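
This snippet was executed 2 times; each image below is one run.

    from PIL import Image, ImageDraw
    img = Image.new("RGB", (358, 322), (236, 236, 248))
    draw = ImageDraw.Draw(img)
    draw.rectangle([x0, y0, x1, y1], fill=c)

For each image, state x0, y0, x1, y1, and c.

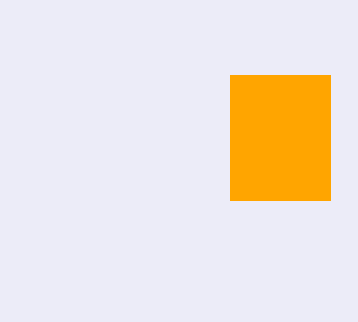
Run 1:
x0 = 230; y0 = 75; x1 = 330; y1 = 200; c = 'orange'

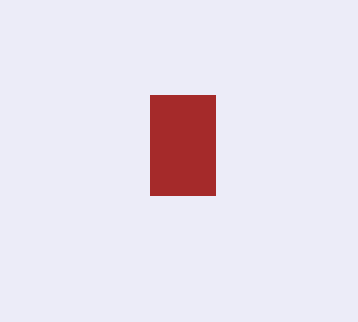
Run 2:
x0 = 150; y0 = 95; x1 = 215; y1 = 195; c = 'brown'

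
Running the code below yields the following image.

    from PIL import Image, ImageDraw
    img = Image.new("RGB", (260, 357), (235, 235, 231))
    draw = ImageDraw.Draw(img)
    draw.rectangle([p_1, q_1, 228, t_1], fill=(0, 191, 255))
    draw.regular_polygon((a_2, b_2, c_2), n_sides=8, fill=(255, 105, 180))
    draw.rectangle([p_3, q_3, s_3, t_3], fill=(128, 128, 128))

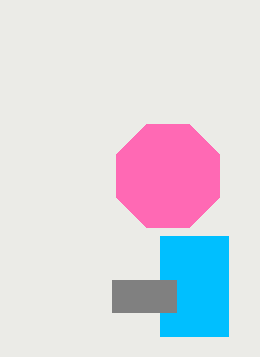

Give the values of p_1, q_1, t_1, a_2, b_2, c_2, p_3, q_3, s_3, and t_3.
p_1 = 160
q_1 = 236
t_1 = 336
a_2 = 168
b_2 = 176
c_2 = 56
p_3 = 112
q_3 = 280
s_3 = 176
t_3 = 312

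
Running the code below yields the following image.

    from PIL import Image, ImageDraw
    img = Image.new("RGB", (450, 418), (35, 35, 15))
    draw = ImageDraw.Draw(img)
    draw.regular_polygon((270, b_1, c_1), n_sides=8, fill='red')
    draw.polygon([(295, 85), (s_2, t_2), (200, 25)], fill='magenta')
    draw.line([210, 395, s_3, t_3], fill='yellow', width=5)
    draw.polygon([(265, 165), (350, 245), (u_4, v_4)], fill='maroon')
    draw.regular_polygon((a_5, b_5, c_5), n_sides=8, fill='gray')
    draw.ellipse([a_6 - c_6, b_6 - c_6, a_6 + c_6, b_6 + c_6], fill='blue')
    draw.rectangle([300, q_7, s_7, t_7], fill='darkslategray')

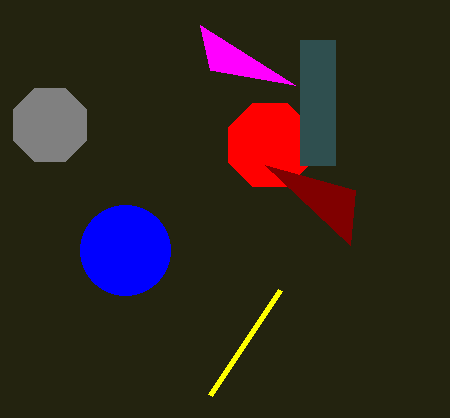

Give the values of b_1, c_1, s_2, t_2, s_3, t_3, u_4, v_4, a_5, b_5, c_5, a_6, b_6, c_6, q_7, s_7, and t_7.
b_1 = 145; c_1 = 45; s_2 = 210; t_2 = 70; s_3 = 280; t_3 = 290; u_4 = 355; v_4 = 190; a_5 = 50; b_5 = 125; c_5 = 40; a_6 = 125; b_6 = 250; c_6 = 45; q_7 = 40; s_7 = 335; t_7 = 165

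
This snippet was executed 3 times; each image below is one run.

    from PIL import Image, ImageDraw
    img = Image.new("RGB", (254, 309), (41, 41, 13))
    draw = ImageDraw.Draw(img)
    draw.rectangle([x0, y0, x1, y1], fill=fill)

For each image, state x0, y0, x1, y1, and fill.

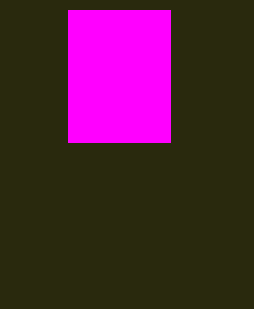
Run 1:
x0 = 68, y0 = 10, x1 = 170, y1 = 142, fill = 'magenta'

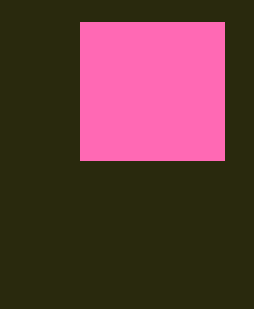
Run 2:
x0 = 80; y0 = 22; x1 = 224; y1 = 160; fill = 'hotpink'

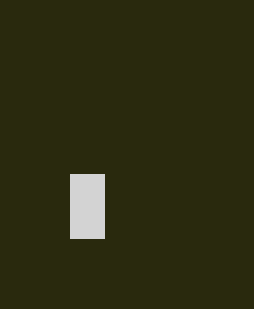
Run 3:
x0 = 70
y0 = 174
x1 = 104
y1 = 238
fill = 'lightgray'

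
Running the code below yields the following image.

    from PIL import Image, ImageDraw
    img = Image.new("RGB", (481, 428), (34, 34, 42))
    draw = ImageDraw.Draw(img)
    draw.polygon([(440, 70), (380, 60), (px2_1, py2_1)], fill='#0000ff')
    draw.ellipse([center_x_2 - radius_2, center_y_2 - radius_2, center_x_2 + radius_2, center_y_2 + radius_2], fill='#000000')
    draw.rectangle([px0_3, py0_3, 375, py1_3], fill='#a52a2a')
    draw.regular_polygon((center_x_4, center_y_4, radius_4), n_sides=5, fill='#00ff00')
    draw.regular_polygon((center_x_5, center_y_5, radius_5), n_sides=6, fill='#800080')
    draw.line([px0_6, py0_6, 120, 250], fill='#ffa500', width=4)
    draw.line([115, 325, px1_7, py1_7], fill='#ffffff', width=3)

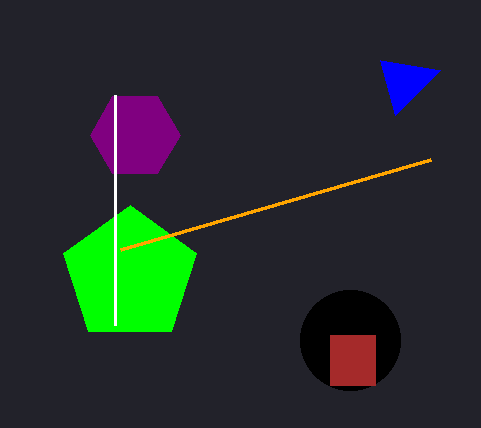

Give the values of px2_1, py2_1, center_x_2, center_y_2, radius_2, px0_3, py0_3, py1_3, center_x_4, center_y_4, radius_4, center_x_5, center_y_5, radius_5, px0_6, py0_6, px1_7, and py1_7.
px2_1 = 395
py2_1 = 115
center_x_2 = 350
center_y_2 = 340
radius_2 = 50
px0_3 = 330
py0_3 = 335
py1_3 = 385
center_x_4 = 130
center_y_4 = 275
radius_4 = 70
center_x_5 = 135
center_y_5 = 135
radius_5 = 45
px0_6 = 430
py0_6 = 160
px1_7 = 115
py1_7 = 95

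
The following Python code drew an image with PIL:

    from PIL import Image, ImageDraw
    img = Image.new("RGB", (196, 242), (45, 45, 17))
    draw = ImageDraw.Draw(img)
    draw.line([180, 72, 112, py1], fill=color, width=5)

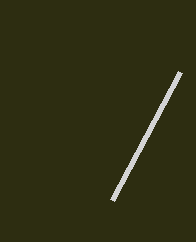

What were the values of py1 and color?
py1 = 200, color = 'lightgray'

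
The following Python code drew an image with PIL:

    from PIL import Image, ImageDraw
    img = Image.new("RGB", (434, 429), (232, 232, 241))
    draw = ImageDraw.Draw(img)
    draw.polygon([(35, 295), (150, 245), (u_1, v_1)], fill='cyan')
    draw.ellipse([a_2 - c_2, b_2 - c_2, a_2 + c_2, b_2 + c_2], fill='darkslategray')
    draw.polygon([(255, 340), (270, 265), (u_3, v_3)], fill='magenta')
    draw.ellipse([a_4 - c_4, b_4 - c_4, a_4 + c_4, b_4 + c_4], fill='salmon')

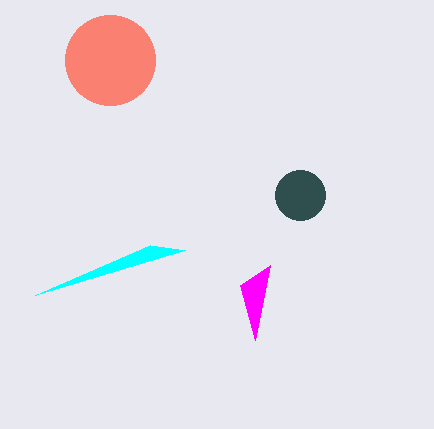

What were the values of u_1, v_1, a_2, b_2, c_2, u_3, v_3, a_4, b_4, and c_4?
u_1 = 185, v_1 = 250, a_2 = 300, b_2 = 195, c_2 = 25, u_3 = 240, v_3 = 285, a_4 = 110, b_4 = 60, c_4 = 45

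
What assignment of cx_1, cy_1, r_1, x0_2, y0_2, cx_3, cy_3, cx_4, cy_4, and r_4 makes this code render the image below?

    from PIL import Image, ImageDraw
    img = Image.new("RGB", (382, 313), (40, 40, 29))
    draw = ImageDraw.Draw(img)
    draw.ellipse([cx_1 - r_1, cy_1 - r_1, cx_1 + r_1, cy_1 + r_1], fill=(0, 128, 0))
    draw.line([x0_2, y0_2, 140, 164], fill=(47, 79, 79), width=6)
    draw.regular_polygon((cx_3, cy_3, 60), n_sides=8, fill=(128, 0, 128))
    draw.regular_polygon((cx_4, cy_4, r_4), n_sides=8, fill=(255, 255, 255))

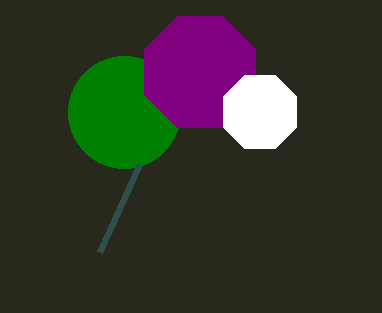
cx_1 = 124, cy_1 = 112, r_1 = 56, x0_2 = 100, y0_2 = 252, cx_3 = 200, cy_3 = 72, cx_4 = 260, cy_4 = 112, r_4 = 40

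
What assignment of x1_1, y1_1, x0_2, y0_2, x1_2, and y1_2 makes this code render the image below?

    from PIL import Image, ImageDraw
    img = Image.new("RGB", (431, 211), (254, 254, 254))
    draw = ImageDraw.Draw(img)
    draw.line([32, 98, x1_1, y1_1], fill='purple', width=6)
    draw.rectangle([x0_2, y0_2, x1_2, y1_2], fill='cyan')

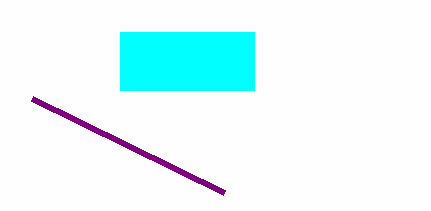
x1_1 = 224, y1_1 = 192, x0_2 = 120, y0_2 = 32, x1_2 = 254, y1_2 = 90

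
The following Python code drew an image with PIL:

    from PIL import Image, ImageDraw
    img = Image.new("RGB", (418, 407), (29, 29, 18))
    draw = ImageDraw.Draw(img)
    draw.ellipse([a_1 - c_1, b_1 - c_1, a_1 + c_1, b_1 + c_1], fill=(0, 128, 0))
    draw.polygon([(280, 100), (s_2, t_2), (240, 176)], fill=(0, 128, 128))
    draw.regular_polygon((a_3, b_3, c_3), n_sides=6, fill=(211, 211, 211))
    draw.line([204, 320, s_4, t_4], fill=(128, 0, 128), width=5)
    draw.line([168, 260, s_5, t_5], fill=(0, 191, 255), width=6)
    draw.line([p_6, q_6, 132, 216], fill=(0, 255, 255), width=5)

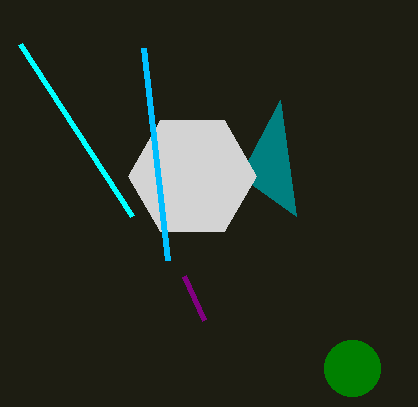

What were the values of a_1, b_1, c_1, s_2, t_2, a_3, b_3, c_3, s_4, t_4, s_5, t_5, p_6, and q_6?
a_1 = 352, b_1 = 368, c_1 = 28, s_2 = 296, t_2 = 216, a_3 = 192, b_3 = 176, c_3 = 64, s_4 = 184, t_4 = 276, s_5 = 144, t_5 = 48, p_6 = 20, q_6 = 44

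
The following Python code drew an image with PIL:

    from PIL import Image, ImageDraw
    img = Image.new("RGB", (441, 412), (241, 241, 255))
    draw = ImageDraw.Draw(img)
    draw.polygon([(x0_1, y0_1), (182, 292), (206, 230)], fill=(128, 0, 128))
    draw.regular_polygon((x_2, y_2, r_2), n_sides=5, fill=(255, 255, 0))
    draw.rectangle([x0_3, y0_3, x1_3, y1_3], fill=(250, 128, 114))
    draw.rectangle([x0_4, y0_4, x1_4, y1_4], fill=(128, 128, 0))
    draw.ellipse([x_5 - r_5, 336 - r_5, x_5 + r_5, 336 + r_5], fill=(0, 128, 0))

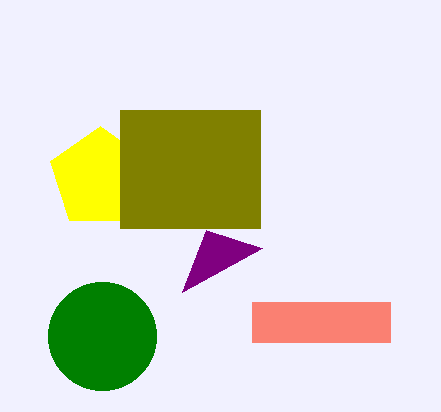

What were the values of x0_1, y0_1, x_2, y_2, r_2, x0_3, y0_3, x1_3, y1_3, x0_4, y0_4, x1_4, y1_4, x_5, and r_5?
x0_1 = 262; y0_1 = 248; x_2 = 100; y_2 = 178; r_2 = 52; x0_3 = 252; y0_3 = 302; x1_3 = 390; y1_3 = 342; x0_4 = 120; y0_4 = 110; x1_4 = 260; y1_4 = 228; x_5 = 102; r_5 = 54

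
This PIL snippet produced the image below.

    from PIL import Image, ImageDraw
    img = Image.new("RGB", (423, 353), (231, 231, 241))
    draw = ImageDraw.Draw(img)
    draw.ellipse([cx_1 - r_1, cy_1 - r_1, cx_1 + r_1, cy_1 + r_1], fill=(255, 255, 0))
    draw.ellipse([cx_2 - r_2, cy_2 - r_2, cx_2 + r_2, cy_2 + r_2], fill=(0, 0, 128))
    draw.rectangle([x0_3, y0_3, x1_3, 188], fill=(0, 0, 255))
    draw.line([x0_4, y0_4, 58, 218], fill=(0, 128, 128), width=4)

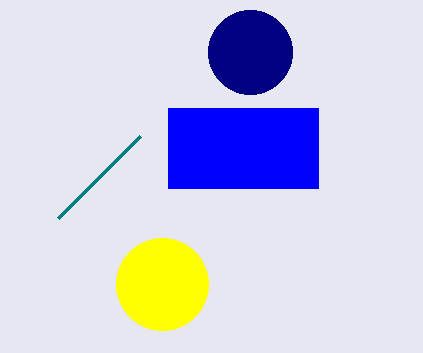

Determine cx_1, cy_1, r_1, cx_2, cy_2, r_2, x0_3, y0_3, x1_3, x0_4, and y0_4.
cx_1 = 162; cy_1 = 284; r_1 = 46; cx_2 = 250; cy_2 = 52; r_2 = 42; x0_3 = 168; y0_3 = 108; x1_3 = 318; x0_4 = 140; y0_4 = 136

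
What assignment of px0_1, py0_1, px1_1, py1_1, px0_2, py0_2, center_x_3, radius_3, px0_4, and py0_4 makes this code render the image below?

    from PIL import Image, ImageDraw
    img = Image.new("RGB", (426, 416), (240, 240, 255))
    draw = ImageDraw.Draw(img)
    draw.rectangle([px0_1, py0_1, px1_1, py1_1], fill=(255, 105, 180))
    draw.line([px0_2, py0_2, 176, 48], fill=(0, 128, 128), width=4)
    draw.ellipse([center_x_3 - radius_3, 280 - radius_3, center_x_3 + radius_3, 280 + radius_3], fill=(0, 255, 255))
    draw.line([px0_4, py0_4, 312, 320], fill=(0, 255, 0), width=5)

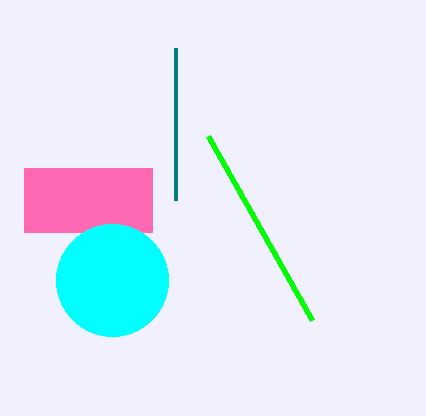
px0_1 = 24
py0_1 = 168
px1_1 = 152
py1_1 = 232
px0_2 = 176
py0_2 = 200
center_x_3 = 112
radius_3 = 56
px0_4 = 208
py0_4 = 136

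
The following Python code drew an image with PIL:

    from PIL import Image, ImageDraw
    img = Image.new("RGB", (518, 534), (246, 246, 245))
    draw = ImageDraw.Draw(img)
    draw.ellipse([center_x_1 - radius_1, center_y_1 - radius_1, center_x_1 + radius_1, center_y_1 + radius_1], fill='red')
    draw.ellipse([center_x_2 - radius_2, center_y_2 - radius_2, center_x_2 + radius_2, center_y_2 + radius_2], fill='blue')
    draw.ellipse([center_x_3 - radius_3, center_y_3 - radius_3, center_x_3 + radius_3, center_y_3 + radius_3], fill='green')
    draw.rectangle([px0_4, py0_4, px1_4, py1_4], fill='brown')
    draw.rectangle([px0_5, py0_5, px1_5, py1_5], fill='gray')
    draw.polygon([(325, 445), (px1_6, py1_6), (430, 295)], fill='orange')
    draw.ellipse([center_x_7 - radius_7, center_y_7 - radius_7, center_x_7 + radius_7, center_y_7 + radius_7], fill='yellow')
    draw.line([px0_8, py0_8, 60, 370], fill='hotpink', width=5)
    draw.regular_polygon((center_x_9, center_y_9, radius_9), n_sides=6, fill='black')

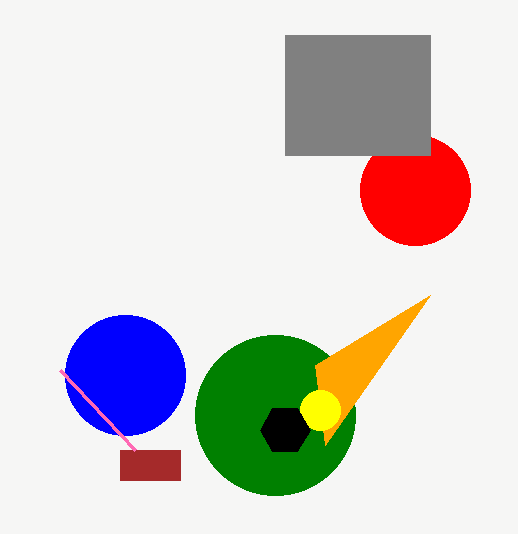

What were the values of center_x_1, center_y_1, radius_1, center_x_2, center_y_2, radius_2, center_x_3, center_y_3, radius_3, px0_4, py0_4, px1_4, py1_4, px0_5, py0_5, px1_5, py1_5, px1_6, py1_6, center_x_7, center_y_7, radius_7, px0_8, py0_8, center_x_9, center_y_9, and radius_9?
center_x_1 = 415, center_y_1 = 190, radius_1 = 55, center_x_2 = 125, center_y_2 = 375, radius_2 = 60, center_x_3 = 275, center_y_3 = 415, radius_3 = 80, px0_4 = 120, py0_4 = 450, px1_4 = 180, py1_4 = 480, px0_5 = 285, py0_5 = 35, px1_5 = 430, py1_5 = 155, px1_6 = 315, py1_6 = 365, center_x_7 = 320, center_y_7 = 410, radius_7 = 20, px0_8 = 135, py0_8 = 450, center_x_9 = 285, center_y_9 = 430, radius_9 = 25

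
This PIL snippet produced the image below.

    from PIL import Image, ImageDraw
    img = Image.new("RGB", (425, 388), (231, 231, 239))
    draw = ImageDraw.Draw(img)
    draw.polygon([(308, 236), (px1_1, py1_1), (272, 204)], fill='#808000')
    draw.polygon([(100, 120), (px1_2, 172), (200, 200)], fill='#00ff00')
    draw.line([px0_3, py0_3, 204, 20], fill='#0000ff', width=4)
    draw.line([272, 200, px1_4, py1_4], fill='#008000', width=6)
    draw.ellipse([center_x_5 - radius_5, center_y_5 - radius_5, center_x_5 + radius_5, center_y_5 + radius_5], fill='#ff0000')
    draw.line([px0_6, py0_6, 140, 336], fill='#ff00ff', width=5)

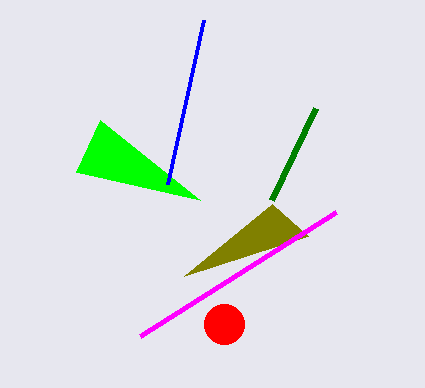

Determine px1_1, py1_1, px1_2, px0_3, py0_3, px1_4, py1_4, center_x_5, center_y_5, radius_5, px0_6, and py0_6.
px1_1 = 184; py1_1 = 276; px1_2 = 76; px0_3 = 168; py0_3 = 184; px1_4 = 316; py1_4 = 108; center_x_5 = 224; center_y_5 = 324; radius_5 = 20; px0_6 = 336; py0_6 = 212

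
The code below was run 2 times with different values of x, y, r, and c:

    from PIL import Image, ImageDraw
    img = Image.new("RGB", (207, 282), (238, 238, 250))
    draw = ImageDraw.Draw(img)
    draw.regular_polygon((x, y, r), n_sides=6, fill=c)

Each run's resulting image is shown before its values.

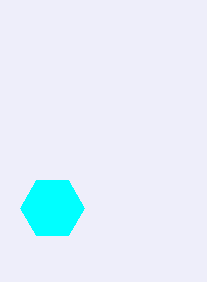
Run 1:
x = 52
y = 208
r = 32
c = 'cyan'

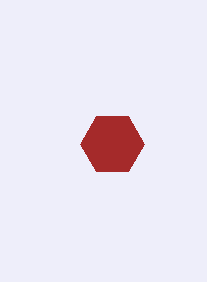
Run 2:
x = 112
y = 144
r = 32
c = 'brown'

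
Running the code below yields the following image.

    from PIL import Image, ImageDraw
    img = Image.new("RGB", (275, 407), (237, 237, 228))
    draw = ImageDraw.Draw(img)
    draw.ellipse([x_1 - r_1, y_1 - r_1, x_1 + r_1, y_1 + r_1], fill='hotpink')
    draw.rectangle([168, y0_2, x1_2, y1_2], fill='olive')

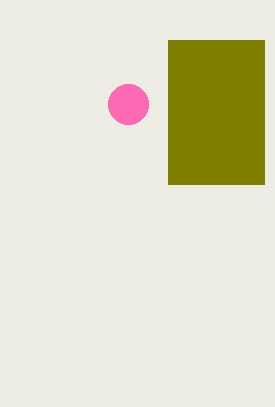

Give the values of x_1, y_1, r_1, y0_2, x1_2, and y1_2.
x_1 = 128, y_1 = 104, r_1 = 20, y0_2 = 40, x1_2 = 264, y1_2 = 184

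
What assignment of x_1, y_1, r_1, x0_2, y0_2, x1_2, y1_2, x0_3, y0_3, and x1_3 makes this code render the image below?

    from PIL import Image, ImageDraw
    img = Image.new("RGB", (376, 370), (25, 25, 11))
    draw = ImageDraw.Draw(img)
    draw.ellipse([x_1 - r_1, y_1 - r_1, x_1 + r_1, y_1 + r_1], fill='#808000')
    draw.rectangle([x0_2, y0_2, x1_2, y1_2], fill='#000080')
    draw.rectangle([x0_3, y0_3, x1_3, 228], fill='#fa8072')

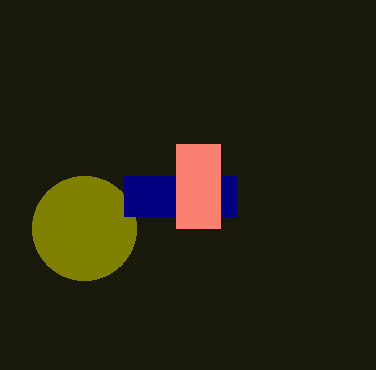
x_1 = 84; y_1 = 228; r_1 = 52; x0_2 = 124; y0_2 = 176; x1_2 = 236; y1_2 = 216; x0_3 = 176; y0_3 = 144; x1_3 = 220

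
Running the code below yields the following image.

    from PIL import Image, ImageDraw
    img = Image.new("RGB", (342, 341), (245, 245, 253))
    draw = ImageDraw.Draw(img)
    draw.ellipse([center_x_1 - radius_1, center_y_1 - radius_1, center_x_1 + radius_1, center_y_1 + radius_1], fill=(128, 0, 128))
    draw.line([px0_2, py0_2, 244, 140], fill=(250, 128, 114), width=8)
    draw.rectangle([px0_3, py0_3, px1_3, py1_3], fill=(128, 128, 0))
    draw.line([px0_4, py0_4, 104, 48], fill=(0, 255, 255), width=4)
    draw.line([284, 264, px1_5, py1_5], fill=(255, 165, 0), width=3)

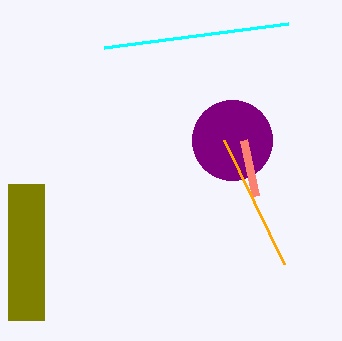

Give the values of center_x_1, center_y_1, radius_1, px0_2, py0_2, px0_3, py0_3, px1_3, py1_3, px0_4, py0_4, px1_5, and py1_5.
center_x_1 = 232
center_y_1 = 140
radius_1 = 40
px0_2 = 256
py0_2 = 196
px0_3 = 8
py0_3 = 184
px1_3 = 44
py1_3 = 320
px0_4 = 288
py0_4 = 24
px1_5 = 224
py1_5 = 140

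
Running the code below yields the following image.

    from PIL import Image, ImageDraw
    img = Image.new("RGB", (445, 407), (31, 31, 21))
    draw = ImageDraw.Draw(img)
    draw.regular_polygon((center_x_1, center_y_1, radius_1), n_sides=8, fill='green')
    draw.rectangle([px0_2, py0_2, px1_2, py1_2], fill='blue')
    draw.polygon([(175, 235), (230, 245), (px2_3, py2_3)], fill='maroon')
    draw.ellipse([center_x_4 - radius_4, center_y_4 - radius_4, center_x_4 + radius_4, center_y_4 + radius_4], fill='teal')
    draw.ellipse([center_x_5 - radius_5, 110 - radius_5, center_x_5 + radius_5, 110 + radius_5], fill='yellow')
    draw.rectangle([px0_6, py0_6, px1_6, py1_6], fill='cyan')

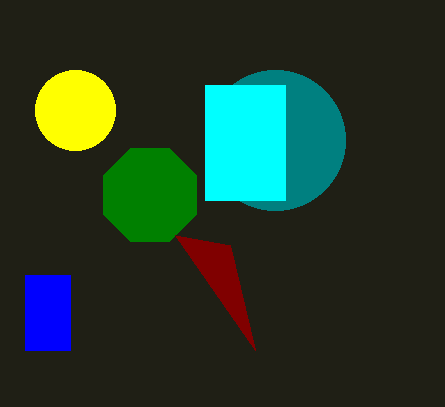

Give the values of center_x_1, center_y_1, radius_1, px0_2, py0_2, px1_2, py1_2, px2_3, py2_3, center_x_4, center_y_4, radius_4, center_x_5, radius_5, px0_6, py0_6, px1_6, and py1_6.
center_x_1 = 150
center_y_1 = 195
radius_1 = 50
px0_2 = 25
py0_2 = 275
px1_2 = 70
py1_2 = 350
px2_3 = 255
py2_3 = 350
center_x_4 = 275
center_y_4 = 140
radius_4 = 70
center_x_5 = 75
radius_5 = 40
px0_6 = 205
py0_6 = 85
px1_6 = 285
py1_6 = 200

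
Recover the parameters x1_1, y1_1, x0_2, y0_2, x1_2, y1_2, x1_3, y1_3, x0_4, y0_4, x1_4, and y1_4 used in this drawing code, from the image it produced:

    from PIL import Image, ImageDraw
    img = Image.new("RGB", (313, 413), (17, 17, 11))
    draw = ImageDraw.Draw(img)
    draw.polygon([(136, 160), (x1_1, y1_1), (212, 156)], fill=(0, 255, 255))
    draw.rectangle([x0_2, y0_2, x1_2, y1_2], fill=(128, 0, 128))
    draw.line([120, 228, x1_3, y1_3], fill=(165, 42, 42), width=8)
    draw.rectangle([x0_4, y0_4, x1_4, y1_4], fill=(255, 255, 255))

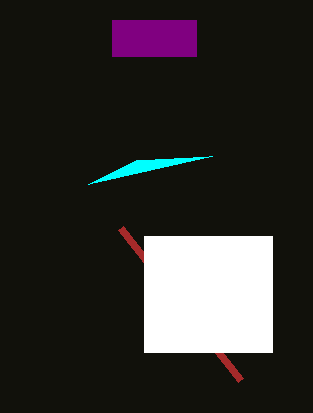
x1_1 = 88; y1_1 = 184; x0_2 = 112; y0_2 = 20; x1_2 = 196; y1_2 = 56; x1_3 = 240; y1_3 = 380; x0_4 = 144; y0_4 = 236; x1_4 = 272; y1_4 = 352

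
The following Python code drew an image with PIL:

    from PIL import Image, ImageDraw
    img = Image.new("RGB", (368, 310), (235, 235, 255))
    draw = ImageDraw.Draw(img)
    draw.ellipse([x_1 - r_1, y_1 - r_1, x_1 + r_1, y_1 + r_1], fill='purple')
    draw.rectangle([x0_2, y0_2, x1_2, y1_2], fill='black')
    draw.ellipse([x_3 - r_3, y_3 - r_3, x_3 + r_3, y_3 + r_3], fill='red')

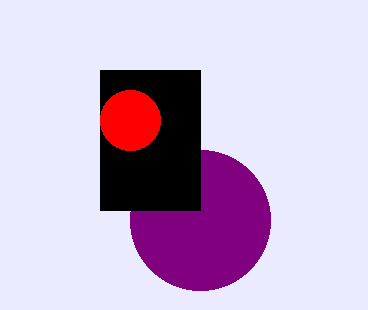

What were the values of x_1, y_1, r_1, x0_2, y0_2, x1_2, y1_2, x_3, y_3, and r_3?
x_1 = 200
y_1 = 220
r_1 = 70
x0_2 = 100
y0_2 = 70
x1_2 = 200
y1_2 = 210
x_3 = 130
y_3 = 120
r_3 = 30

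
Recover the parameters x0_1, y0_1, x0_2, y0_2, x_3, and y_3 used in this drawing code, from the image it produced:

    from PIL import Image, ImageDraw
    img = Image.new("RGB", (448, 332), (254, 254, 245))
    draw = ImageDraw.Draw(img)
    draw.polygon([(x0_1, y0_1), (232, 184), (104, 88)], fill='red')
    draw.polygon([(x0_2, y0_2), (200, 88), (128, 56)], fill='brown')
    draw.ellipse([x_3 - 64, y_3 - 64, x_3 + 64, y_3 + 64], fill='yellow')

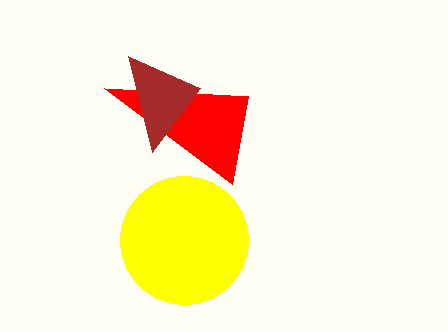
x0_1 = 248
y0_1 = 96
x0_2 = 152
y0_2 = 152
x_3 = 184
y_3 = 240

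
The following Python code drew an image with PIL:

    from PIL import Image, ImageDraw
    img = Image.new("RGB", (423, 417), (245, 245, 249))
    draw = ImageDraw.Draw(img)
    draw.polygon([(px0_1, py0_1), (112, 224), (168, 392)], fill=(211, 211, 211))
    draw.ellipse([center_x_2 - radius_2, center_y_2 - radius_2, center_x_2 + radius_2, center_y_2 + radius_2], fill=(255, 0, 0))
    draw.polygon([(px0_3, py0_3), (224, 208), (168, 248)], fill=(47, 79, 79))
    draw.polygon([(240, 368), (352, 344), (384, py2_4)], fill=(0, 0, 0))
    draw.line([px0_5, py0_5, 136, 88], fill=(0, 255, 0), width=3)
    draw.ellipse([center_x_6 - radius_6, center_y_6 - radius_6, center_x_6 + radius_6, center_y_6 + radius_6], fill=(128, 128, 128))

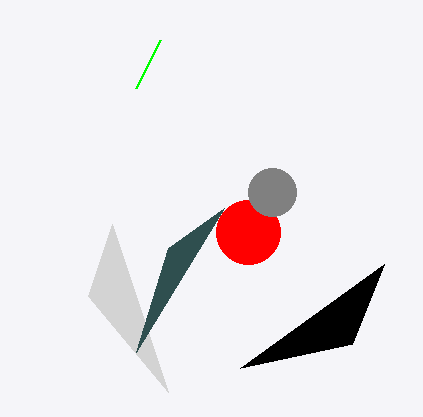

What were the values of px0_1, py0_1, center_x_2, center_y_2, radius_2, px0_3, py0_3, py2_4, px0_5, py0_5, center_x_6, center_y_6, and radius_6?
px0_1 = 88, py0_1 = 296, center_x_2 = 248, center_y_2 = 232, radius_2 = 32, px0_3 = 136, py0_3 = 352, py2_4 = 264, px0_5 = 160, py0_5 = 40, center_x_6 = 272, center_y_6 = 192, radius_6 = 24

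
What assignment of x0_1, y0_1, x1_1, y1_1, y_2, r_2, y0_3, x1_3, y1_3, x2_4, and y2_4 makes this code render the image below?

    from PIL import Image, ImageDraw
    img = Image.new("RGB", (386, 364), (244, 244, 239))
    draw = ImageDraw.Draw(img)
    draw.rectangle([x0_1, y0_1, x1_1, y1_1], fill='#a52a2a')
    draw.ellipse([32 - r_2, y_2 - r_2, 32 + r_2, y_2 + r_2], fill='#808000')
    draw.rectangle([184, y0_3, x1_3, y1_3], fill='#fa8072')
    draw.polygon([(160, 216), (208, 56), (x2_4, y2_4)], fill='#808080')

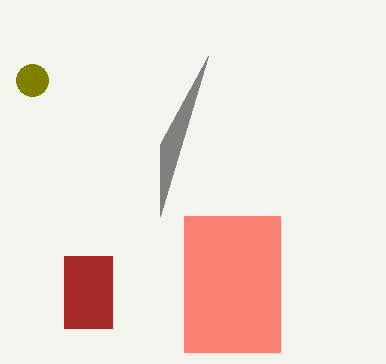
x0_1 = 64
y0_1 = 256
x1_1 = 112
y1_1 = 328
y_2 = 80
r_2 = 16
y0_3 = 216
x1_3 = 280
y1_3 = 352
x2_4 = 160
y2_4 = 144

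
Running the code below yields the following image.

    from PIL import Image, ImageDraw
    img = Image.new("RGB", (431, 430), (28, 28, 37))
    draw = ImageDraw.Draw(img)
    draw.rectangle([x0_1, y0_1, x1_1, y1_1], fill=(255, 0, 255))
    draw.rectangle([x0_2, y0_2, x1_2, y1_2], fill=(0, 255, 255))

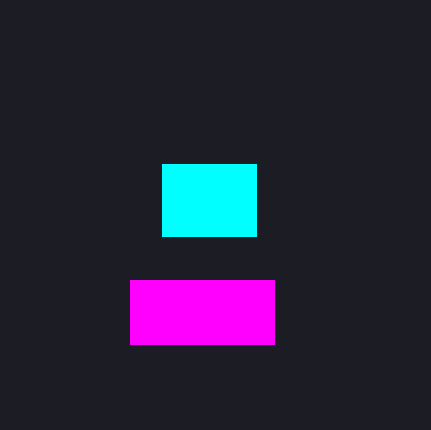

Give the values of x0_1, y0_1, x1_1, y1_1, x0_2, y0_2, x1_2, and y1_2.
x0_1 = 130
y0_1 = 280
x1_1 = 274
y1_1 = 344
x0_2 = 162
y0_2 = 164
x1_2 = 256
y1_2 = 236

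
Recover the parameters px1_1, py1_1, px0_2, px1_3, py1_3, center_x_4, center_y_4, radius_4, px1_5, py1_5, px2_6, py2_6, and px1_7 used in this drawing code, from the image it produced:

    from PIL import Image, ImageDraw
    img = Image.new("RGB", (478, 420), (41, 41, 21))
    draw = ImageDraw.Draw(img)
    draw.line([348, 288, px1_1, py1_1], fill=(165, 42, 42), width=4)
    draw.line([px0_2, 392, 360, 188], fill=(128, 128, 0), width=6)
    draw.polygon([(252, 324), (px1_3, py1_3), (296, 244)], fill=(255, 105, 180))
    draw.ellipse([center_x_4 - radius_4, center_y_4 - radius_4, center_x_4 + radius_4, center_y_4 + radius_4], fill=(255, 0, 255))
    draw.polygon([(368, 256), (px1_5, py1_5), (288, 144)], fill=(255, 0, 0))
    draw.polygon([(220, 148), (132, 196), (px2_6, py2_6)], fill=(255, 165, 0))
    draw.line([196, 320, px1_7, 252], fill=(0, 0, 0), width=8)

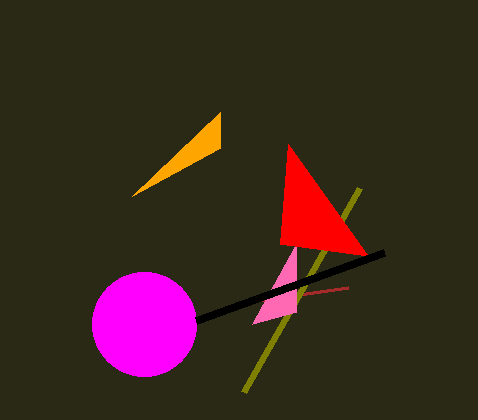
px1_1 = 236, py1_1 = 304, px0_2 = 244, px1_3 = 296, py1_3 = 312, center_x_4 = 144, center_y_4 = 324, radius_4 = 52, px1_5 = 280, py1_5 = 244, px2_6 = 220, py2_6 = 112, px1_7 = 384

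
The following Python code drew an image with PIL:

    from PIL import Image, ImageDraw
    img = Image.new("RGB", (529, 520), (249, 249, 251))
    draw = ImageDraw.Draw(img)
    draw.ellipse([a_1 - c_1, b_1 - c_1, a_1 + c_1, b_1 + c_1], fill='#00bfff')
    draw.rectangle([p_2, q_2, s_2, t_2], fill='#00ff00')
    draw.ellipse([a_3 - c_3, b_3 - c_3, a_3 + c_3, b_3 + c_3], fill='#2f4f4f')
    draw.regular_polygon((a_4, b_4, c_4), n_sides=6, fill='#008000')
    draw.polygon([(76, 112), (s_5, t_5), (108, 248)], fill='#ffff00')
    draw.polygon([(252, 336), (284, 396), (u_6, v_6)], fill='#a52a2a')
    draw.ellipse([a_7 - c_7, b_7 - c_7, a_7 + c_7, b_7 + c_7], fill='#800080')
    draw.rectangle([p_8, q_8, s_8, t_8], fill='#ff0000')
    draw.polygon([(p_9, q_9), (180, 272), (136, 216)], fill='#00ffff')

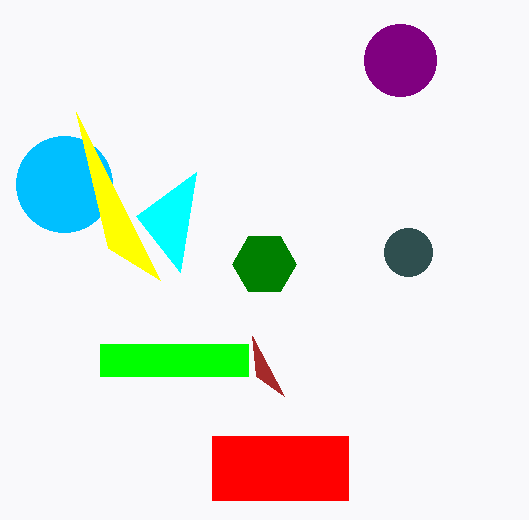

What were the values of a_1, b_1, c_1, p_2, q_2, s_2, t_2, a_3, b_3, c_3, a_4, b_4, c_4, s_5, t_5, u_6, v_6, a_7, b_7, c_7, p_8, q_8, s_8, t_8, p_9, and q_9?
a_1 = 64; b_1 = 184; c_1 = 48; p_2 = 100; q_2 = 344; s_2 = 248; t_2 = 376; a_3 = 408; b_3 = 252; c_3 = 24; a_4 = 264; b_4 = 264; c_4 = 32; s_5 = 160; t_5 = 280; u_6 = 256; v_6 = 376; a_7 = 400; b_7 = 60; c_7 = 36; p_8 = 212; q_8 = 436; s_8 = 348; t_8 = 500; p_9 = 196; q_9 = 172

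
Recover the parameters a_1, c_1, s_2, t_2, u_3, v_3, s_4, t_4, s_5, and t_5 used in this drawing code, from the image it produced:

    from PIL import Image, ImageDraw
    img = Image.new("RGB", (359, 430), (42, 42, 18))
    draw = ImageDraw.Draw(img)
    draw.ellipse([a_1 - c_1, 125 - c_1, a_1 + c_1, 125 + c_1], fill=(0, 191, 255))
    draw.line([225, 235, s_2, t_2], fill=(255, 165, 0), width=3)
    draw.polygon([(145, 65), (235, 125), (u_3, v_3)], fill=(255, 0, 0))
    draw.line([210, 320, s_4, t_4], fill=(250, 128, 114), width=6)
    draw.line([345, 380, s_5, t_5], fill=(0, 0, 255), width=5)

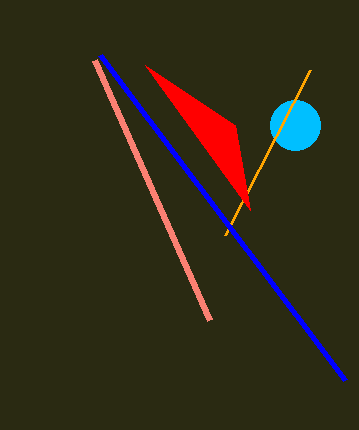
a_1 = 295, c_1 = 25, s_2 = 310, t_2 = 70, u_3 = 250, v_3 = 210, s_4 = 95, t_4 = 60, s_5 = 100, t_5 = 55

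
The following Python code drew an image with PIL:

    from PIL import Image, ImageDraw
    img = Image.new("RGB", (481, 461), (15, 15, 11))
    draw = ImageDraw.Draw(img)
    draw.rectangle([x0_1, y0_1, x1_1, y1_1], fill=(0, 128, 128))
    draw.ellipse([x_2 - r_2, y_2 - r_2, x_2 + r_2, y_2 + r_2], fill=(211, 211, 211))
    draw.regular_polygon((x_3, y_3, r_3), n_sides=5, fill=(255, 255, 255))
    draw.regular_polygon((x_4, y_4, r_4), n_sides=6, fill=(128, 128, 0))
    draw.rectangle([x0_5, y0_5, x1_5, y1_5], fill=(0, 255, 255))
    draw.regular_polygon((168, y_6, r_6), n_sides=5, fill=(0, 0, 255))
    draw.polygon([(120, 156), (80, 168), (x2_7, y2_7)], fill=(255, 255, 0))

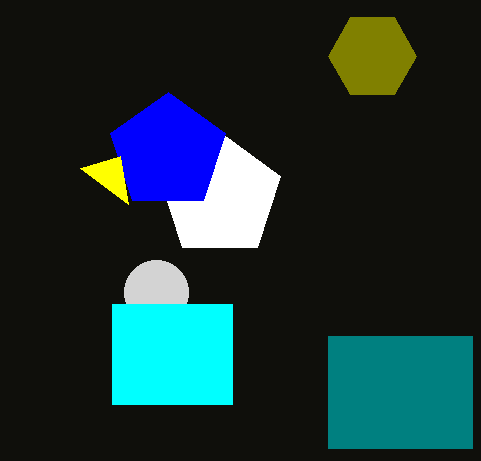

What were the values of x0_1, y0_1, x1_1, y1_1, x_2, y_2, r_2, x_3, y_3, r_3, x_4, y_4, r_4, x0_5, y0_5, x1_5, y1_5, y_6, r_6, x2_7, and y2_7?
x0_1 = 328, y0_1 = 336, x1_1 = 472, y1_1 = 448, x_2 = 156, y_2 = 292, r_2 = 32, x_3 = 220, y_3 = 196, r_3 = 64, x_4 = 372, y_4 = 56, r_4 = 44, x0_5 = 112, y0_5 = 304, x1_5 = 232, y1_5 = 404, y_6 = 152, r_6 = 60, x2_7 = 128, y2_7 = 204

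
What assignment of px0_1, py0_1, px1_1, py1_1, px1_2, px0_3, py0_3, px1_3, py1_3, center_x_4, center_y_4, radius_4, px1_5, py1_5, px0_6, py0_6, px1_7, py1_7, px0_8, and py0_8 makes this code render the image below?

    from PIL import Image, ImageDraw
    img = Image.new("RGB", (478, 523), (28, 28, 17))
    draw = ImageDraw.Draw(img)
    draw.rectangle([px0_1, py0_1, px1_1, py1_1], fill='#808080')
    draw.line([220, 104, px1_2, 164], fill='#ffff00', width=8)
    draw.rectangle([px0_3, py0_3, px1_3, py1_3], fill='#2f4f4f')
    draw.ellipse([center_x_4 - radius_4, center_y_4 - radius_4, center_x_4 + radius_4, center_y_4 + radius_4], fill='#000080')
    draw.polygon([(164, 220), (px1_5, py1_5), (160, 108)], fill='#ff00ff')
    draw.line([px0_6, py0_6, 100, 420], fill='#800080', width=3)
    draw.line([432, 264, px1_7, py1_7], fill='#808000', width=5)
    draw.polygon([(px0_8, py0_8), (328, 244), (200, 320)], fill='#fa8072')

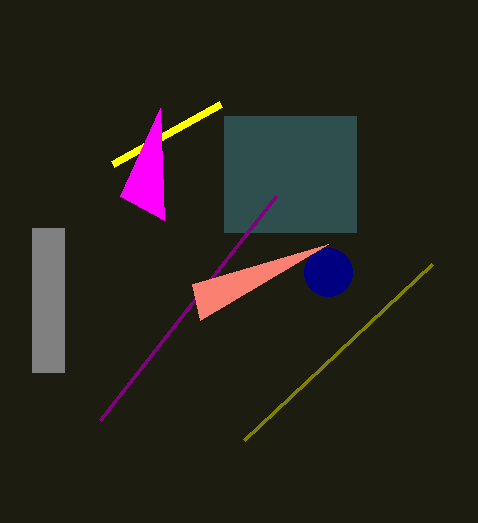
px0_1 = 32
py0_1 = 228
px1_1 = 64
py1_1 = 372
px1_2 = 112
px0_3 = 224
py0_3 = 116
px1_3 = 356
py1_3 = 232
center_x_4 = 328
center_y_4 = 272
radius_4 = 24
px1_5 = 120
py1_5 = 196
px0_6 = 276
py0_6 = 196
px1_7 = 244
py1_7 = 440
px0_8 = 192
py0_8 = 284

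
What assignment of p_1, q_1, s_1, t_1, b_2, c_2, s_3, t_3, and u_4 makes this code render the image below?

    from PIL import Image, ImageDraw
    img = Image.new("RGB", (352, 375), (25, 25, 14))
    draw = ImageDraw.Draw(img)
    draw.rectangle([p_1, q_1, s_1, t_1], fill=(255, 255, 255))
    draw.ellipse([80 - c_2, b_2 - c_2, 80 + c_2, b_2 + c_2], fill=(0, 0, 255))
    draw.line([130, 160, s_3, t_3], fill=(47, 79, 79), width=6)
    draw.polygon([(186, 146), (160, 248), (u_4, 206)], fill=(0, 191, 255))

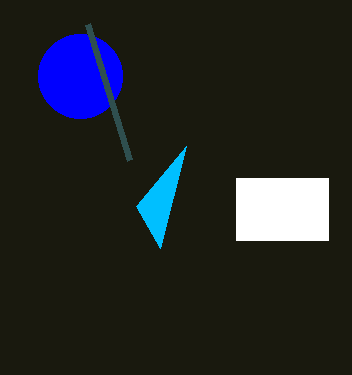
p_1 = 236, q_1 = 178, s_1 = 328, t_1 = 240, b_2 = 76, c_2 = 42, s_3 = 88, t_3 = 24, u_4 = 136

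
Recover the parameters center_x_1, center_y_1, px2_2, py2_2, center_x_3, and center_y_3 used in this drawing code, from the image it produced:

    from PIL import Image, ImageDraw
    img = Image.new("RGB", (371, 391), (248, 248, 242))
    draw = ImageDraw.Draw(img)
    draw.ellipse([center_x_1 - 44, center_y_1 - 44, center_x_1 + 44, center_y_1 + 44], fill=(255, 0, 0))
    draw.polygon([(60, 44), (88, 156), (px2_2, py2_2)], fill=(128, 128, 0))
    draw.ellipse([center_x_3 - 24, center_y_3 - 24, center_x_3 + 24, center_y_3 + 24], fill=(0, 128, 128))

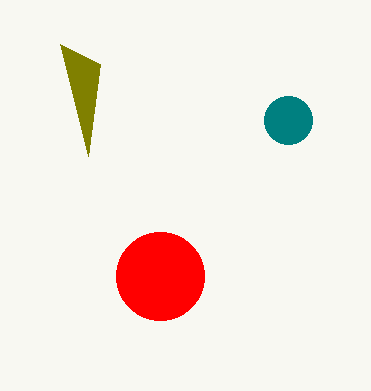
center_x_1 = 160, center_y_1 = 276, px2_2 = 100, py2_2 = 64, center_x_3 = 288, center_y_3 = 120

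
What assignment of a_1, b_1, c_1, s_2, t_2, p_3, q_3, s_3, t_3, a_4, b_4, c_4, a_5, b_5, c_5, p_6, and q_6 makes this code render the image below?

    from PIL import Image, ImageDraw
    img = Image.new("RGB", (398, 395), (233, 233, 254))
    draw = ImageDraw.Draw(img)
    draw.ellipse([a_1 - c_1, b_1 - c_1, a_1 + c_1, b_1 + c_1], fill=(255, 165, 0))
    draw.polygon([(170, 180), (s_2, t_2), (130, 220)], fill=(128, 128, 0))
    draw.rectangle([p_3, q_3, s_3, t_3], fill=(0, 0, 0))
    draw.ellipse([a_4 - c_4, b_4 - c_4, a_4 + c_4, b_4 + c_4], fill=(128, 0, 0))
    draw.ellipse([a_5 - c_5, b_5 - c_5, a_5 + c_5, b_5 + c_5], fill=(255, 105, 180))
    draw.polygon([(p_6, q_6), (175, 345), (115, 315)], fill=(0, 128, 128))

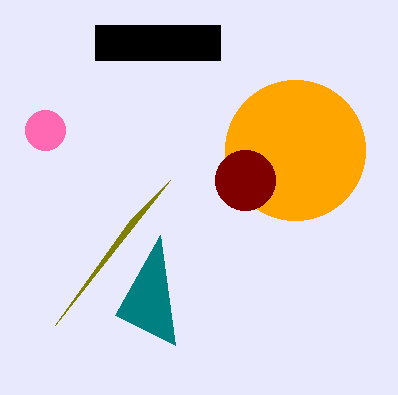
a_1 = 295; b_1 = 150; c_1 = 70; s_2 = 55; t_2 = 325; p_3 = 95; q_3 = 25; s_3 = 220; t_3 = 60; a_4 = 245; b_4 = 180; c_4 = 30; a_5 = 45; b_5 = 130; c_5 = 20; p_6 = 160; q_6 = 235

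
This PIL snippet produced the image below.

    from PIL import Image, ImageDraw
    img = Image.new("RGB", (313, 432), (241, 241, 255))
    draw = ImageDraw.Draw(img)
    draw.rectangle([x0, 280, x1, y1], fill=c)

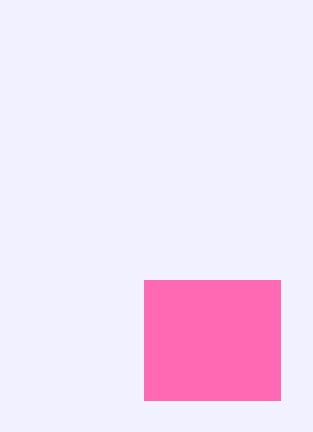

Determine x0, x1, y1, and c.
x0 = 144, x1 = 280, y1 = 400, c = 'hotpink'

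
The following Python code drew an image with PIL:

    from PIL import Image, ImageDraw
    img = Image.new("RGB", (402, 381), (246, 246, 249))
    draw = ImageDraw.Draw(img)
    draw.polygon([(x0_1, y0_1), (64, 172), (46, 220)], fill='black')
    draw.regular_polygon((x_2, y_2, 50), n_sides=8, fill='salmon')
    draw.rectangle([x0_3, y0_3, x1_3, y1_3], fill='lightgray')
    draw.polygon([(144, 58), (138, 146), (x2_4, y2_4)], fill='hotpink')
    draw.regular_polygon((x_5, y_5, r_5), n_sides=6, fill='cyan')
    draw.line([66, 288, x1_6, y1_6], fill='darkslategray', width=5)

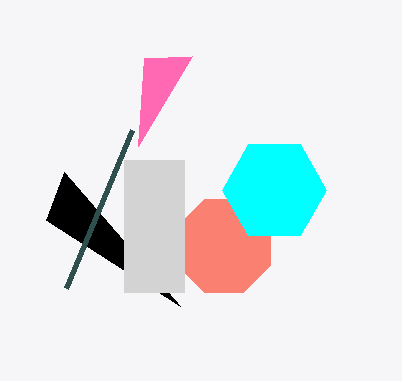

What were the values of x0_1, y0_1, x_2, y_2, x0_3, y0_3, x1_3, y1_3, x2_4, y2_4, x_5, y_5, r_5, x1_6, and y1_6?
x0_1 = 180; y0_1 = 306; x_2 = 224; y_2 = 246; x0_3 = 124; y0_3 = 160; x1_3 = 184; y1_3 = 292; x2_4 = 192; y2_4 = 56; x_5 = 274; y_5 = 190; r_5 = 52; x1_6 = 132; y1_6 = 130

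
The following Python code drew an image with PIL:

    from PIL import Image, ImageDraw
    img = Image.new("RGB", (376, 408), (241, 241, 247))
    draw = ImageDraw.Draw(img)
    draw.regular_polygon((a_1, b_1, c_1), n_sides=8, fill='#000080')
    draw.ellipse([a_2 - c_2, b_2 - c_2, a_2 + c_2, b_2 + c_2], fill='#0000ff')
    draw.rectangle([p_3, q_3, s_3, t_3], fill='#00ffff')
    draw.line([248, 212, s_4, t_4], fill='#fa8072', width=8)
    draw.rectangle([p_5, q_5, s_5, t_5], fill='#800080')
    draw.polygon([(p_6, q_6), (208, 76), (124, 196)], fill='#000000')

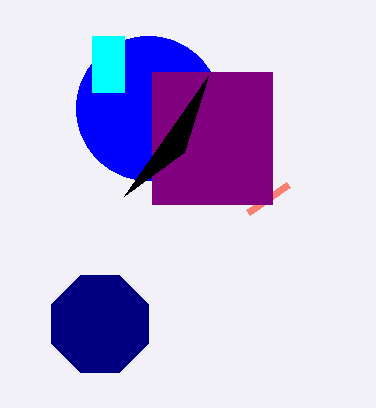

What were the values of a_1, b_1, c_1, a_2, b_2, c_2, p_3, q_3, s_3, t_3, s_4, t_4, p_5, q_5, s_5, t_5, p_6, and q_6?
a_1 = 100; b_1 = 324; c_1 = 52; a_2 = 148; b_2 = 108; c_2 = 72; p_3 = 92; q_3 = 36; s_3 = 124; t_3 = 92; s_4 = 288; t_4 = 184; p_5 = 152; q_5 = 72; s_5 = 272; t_5 = 204; p_6 = 184; q_6 = 152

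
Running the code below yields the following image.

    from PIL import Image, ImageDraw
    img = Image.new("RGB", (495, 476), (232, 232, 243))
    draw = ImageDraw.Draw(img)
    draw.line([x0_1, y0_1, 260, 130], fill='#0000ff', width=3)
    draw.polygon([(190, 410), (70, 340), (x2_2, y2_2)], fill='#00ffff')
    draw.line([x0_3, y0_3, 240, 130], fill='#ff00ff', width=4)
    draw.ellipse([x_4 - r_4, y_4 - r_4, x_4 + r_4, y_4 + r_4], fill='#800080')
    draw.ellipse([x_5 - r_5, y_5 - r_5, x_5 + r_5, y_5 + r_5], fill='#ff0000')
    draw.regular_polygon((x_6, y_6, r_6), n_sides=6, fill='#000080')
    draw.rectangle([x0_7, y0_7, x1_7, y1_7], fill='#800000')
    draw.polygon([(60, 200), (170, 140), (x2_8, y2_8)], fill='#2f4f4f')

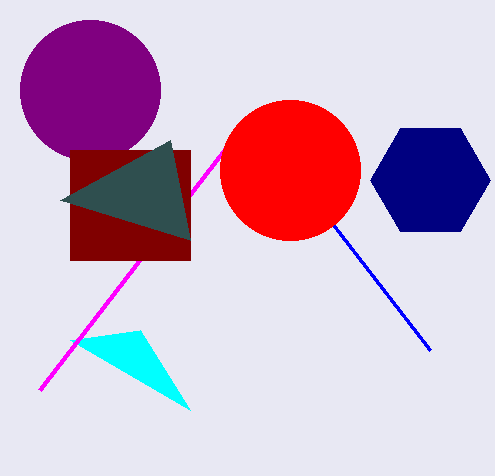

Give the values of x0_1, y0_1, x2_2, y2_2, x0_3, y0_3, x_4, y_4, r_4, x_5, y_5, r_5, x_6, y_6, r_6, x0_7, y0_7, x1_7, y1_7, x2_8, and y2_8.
x0_1 = 430; y0_1 = 350; x2_2 = 140; y2_2 = 330; x0_3 = 40; y0_3 = 390; x_4 = 90; y_4 = 90; r_4 = 70; x_5 = 290; y_5 = 170; r_5 = 70; x_6 = 430; y_6 = 180; r_6 = 60; x0_7 = 70; y0_7 = 150; x1_7 = 190; y1_7 = 260; x2_8 = 190; y2_8 = 240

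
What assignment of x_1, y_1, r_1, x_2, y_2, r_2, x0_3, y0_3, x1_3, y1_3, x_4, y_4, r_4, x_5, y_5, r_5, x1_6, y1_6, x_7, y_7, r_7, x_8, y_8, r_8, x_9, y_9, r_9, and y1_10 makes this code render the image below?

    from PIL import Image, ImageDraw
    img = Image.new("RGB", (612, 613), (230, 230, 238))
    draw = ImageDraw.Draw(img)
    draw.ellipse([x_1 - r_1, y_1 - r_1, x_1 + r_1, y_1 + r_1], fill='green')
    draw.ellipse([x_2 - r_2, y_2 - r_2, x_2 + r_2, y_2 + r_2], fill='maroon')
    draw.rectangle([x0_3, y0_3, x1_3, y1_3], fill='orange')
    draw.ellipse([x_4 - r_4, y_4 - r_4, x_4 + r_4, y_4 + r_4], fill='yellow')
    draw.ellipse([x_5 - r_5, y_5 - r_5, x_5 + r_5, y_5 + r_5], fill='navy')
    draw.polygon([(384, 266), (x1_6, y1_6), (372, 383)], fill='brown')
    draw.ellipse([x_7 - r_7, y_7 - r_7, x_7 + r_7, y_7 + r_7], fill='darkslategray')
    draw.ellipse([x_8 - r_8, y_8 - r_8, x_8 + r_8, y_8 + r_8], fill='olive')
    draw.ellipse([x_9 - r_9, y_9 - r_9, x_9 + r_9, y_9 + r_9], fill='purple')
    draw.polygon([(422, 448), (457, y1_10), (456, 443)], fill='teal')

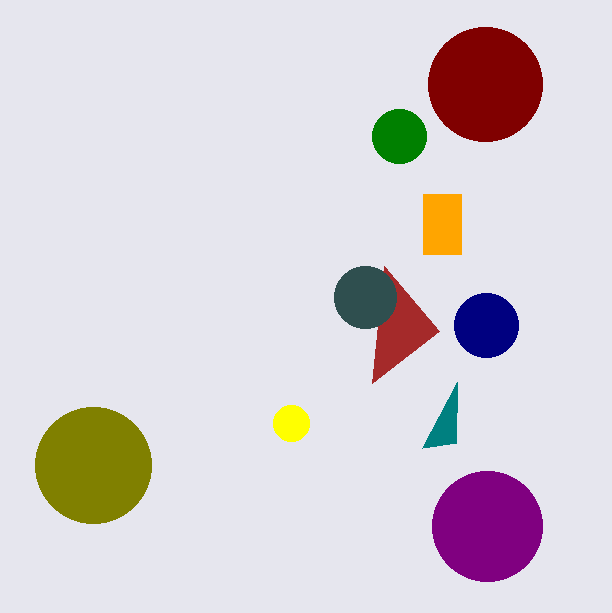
x_1 = 399, y_1 = 136, r_1 = 27, x_2 = 485, y_2 = 84, r_2 = 57, x0_3 = 423, y0_3 = 194, x1_3 = 461, y1_3 = 254, x_4 = 291, y_4 = 423, r_4 = 18, x_5 = 486, y_5 = 325, r_5 = 32, x1_6 = 439, y1_6 = 331, x_7 = 365, y_7 = 297, r_7 = 31, x_8 = 93, y_8 = 465, r_8 = 58, x_9 = 487, y_9 = 526, r_9 = 55, y1_10 = 382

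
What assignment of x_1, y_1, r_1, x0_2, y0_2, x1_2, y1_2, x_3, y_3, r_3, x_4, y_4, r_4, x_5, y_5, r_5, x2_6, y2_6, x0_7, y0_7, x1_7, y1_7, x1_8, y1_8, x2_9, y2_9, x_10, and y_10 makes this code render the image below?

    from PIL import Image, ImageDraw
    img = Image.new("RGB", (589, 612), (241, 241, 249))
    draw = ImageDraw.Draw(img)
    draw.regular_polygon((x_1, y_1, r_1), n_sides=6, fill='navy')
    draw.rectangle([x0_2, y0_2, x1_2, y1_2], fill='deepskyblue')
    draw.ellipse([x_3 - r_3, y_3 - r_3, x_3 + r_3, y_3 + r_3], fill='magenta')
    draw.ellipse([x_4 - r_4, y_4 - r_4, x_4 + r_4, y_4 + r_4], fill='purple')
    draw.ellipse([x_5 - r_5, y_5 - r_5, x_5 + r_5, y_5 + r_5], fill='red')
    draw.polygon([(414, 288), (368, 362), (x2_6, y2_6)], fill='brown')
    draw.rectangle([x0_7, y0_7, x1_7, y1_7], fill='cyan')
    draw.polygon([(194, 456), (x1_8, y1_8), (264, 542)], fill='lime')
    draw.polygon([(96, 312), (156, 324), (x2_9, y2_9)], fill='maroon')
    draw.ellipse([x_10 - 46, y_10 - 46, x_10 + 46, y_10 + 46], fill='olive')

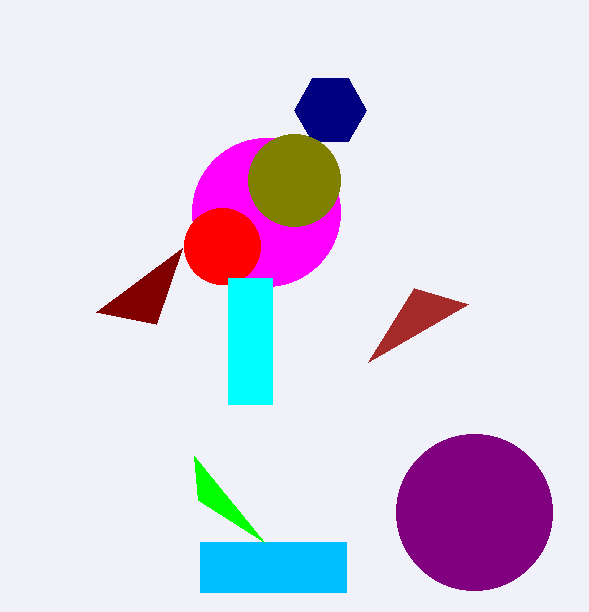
x_1 = 330
y_1 = 110
r_1 = 36
x0_2 = 200
y0_2 = 542
x1_2 = 346
y1_2 = 592
x_3 = 266
y_3 = 212
r_3 = 74
x_4 = 474
y_4 = 512
r_4 = 78
x_5 = 222
y_5 = 246
r_5 = 38
x2_6 = 468
y2_6 = 304
x0_7 = 228
y0_7 = 278
x1_7 = 272
y1_7 = 404
x1_8 = 198
y1_8 = 500
x2_9 = 182
y2_9 = 248
x_10 = 294
y_10 = 180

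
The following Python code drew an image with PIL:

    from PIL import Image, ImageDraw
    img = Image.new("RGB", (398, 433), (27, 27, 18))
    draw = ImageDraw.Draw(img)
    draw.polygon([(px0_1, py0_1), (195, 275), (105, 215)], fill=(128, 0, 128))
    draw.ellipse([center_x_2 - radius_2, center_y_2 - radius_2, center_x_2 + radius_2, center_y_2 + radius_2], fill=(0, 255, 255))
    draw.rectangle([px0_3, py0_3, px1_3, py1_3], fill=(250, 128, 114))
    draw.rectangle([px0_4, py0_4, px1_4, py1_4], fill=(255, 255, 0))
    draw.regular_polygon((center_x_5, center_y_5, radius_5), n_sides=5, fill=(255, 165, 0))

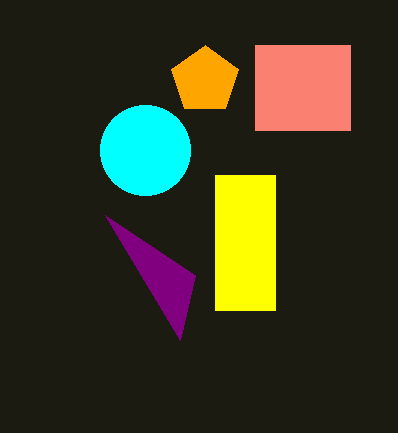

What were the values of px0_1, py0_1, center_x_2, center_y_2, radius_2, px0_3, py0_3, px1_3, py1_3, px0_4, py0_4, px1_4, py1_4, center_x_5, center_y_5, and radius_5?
px0_1 = 180; py0_1 = 340; center_x_2 = 145; center_y_2 = 150; radius_2 = 45; px0_3 = 255; py0_3 = 45; px1_3 = 350; py1_3 = 130; px0_4 = 215; py0_4 = 175; px1_4 = 275; py1_4 = 310; center_x_5 = 205; center_y_5 = 80; radius_5 = 35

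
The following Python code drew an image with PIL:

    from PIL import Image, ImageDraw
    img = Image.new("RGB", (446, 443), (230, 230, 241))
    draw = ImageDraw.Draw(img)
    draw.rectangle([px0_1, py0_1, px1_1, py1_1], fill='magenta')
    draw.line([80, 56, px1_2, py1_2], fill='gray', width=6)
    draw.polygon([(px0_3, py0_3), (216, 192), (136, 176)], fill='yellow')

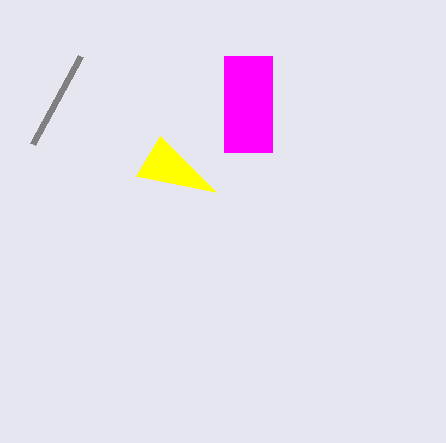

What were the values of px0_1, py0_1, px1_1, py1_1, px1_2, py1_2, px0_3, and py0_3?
px0_1 = 224, py0_1 = 56, px1_1 = 272, py1_1 = 152, px1_2 = 32, py1_2 = 144, px0_3 = 160, py0_3 = 136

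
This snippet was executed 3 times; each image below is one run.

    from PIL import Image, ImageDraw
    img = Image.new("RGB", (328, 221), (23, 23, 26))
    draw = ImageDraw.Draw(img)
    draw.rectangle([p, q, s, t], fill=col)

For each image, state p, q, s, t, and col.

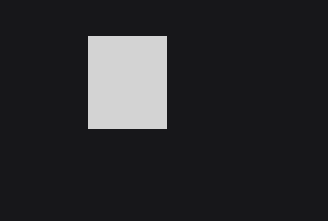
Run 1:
p = 88; q = 36; s = 166; t = 128; col = 'lightgray'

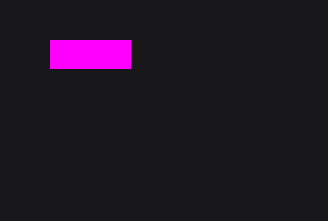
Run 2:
p = 50, q = 40, s = 130, t = 68, col = 'magenta'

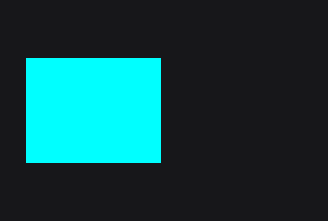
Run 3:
p = 26, q = 58, s = 160, t = 162, col = 'cyan'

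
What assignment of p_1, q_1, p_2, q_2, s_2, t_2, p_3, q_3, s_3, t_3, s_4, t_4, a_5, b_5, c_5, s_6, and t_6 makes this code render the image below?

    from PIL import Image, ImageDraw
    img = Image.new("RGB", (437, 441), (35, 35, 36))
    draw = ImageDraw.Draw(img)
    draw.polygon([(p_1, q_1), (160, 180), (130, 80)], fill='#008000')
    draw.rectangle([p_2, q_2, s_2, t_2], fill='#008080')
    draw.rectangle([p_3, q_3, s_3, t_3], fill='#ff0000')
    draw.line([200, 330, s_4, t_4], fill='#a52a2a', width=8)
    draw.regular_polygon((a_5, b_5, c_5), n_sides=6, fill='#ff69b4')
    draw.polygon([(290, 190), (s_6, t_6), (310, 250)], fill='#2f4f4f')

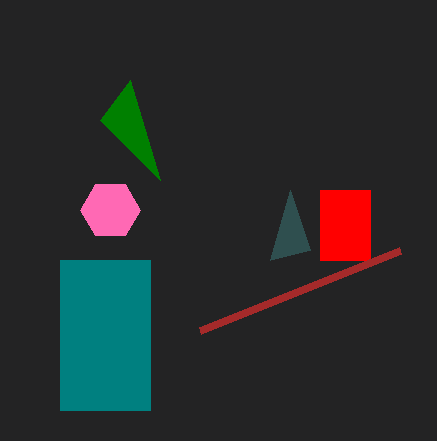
p_1 = 100; q_1 = 120; p_2 = 60; q_2 = 260; s_2 = 150; t_2 = 410; p_3 = 320; q_3 = 190; s_3 = 370; t_3 = 260; s_4 = 400; t_4 = 250; a_5 = 110; b_5 = 210; c_5 = 30; s_6 = 270; t_6 = 260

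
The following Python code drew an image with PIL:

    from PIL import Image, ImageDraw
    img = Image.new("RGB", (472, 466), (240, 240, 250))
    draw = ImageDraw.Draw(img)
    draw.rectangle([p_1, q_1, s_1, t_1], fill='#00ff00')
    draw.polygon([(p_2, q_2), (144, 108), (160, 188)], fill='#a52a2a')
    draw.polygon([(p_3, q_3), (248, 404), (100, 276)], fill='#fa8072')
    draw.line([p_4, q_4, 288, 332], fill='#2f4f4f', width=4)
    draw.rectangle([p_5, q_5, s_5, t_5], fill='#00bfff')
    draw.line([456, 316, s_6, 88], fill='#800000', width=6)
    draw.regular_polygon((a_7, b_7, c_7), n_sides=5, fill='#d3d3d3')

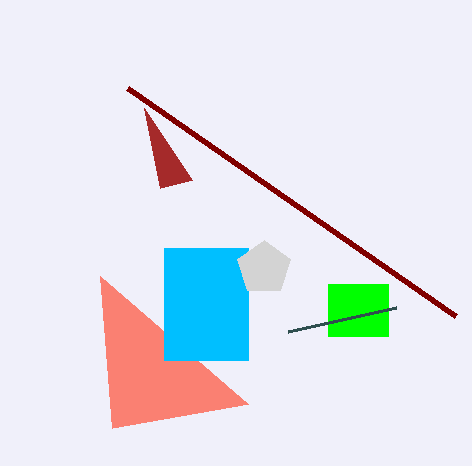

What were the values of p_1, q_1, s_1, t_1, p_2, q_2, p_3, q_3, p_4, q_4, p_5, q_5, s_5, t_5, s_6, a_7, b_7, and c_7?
p_1 = 328, q_1 = 284, s_1 = 388, t_1 = 336, p_2 = 192, q_2 = 180, p_3 = 112, q_3 = 428, p_4 = 396, q_4 = 308, p_5 = 164, q_5 = 248, s_5 = 248, t_5 = 360, s_6 = 128, a_7 = 264, b_7 = 268, c_7 = 28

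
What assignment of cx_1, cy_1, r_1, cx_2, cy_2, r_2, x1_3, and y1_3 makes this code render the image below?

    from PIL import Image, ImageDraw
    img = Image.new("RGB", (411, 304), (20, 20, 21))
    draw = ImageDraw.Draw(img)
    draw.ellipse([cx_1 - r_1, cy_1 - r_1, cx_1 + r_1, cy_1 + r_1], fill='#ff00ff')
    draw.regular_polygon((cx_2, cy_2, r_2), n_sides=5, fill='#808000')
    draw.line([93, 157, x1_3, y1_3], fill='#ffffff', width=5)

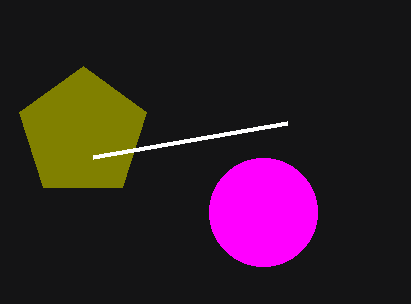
cx_1 = 263; cy_1 = 212; r_1 = 54; cx_2 = 83; cy_2 = 133; r_2 = 67; x1_3 = 287; y1_3 = 123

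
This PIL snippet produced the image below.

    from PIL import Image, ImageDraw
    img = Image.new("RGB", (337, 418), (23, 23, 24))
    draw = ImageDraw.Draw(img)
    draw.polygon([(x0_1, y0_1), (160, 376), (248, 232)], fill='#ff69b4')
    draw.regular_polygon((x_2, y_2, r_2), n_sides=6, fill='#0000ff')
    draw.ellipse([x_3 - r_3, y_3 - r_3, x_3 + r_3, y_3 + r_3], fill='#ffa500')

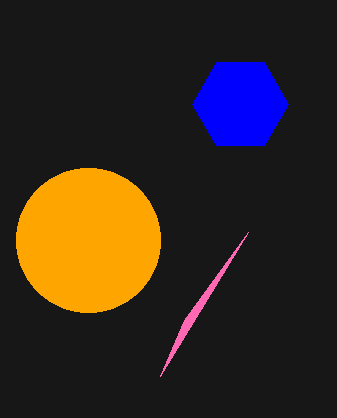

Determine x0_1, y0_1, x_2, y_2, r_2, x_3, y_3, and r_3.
x0_1 = 184, y0_1 = 320, x_2 = 240, y_2 = 104, r_2 = 48, x_3 = 88, y_3 = 240, r_3 = 72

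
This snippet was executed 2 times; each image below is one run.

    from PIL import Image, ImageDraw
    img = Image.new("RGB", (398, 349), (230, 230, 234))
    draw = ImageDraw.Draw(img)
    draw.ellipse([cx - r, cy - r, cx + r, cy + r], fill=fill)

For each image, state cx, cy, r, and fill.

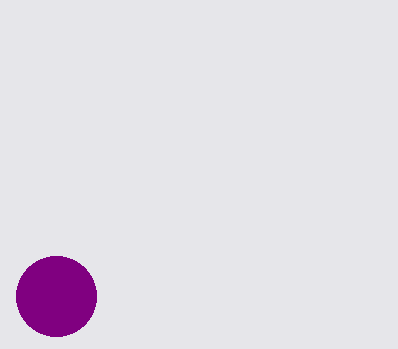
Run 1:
cx = 56; cy = 296; r = 40; fill = 'purple'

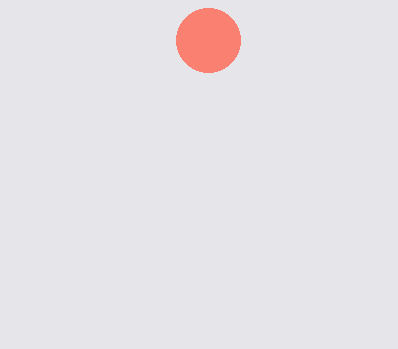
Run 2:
cx = 208; cy = 40; r = 32; fill = 'salmon'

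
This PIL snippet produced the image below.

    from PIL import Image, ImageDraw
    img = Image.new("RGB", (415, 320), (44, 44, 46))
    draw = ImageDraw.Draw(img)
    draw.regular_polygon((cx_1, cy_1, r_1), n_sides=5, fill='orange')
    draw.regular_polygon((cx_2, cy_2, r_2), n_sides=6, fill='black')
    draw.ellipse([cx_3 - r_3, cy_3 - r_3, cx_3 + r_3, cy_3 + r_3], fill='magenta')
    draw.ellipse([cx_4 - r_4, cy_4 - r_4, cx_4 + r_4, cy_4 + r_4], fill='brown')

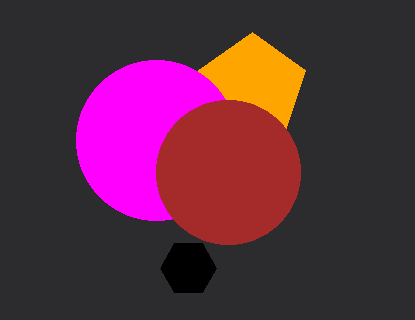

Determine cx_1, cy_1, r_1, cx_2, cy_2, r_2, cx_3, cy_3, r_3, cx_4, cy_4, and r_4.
cx_1 = 252; cy_1 = 88; r_1 = 56; cx_2 = 188; cy_2 = 268; r_2 = 28; cx_3 = 156; cy_3 = 140; r_3 = 80; cx_4 = 228; cy_4 = 172; r_4 = 72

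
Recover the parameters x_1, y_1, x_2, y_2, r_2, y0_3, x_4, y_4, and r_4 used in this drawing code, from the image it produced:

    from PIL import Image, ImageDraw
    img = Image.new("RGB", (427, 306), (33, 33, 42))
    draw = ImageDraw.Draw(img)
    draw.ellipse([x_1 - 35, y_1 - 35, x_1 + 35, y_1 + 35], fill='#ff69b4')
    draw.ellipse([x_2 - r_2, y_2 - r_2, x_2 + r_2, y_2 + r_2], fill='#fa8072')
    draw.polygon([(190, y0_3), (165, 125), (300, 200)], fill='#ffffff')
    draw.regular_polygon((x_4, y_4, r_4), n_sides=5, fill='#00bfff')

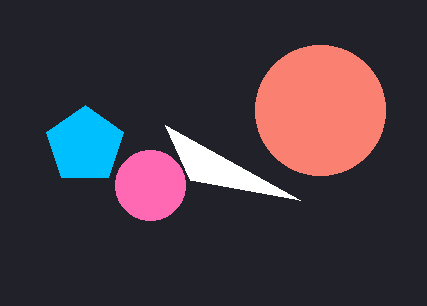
x_1 = 150, y_1 = 185, x_2 = 320, y_2 = 110, r_2 = 65, y0_3 = 180, x_4 = 85, y_4 = 145, r_4 = 40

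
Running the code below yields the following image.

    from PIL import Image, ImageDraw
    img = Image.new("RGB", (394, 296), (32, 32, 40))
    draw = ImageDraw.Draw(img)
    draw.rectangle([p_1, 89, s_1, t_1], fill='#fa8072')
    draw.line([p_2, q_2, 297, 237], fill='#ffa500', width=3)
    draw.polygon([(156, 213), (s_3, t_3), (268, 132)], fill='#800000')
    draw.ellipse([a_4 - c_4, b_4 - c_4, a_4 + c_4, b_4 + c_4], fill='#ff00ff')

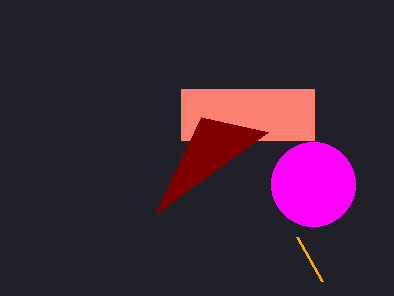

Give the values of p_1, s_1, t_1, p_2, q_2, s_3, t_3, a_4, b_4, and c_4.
p_1 = 181, s_1 = 314, t_1 = 140, p_2 = 322, q_2 = 281, s_3 = 201, t_3 = 117, a_4 = 313, b_4 = 184, c_4 = 42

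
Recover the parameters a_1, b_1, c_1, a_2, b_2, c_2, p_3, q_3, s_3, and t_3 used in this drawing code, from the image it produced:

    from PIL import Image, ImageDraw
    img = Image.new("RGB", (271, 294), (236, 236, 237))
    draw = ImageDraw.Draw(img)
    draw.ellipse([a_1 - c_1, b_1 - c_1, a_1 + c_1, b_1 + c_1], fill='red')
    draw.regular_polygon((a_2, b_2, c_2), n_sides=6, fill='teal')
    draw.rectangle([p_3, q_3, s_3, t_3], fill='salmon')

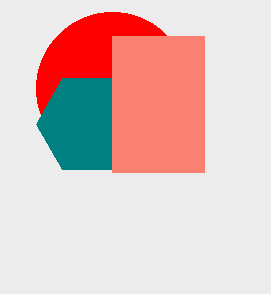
a_1 = 112, b_1 = 88, c_1 = 76, a_2 = 88, b_2 = 124, c_2 = 52, p_3 = 112, q_3 = 36, s_3 = 204, t_3 = 172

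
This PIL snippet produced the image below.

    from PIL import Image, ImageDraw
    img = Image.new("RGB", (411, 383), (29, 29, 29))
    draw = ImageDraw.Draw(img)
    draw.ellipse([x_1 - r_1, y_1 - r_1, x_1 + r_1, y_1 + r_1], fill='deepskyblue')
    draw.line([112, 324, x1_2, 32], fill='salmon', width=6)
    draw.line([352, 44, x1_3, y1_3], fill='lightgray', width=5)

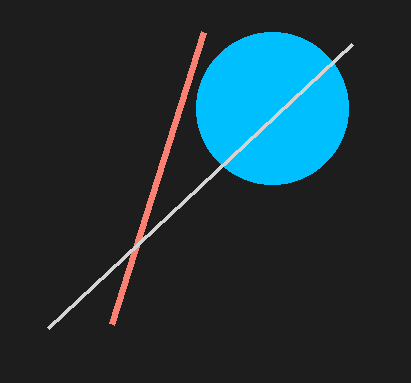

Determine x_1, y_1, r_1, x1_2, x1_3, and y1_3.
x_1 = 272, y_1 = 108, r_1 = 76, x1_2 = 204, x1_3 = 48, y1_3 = 328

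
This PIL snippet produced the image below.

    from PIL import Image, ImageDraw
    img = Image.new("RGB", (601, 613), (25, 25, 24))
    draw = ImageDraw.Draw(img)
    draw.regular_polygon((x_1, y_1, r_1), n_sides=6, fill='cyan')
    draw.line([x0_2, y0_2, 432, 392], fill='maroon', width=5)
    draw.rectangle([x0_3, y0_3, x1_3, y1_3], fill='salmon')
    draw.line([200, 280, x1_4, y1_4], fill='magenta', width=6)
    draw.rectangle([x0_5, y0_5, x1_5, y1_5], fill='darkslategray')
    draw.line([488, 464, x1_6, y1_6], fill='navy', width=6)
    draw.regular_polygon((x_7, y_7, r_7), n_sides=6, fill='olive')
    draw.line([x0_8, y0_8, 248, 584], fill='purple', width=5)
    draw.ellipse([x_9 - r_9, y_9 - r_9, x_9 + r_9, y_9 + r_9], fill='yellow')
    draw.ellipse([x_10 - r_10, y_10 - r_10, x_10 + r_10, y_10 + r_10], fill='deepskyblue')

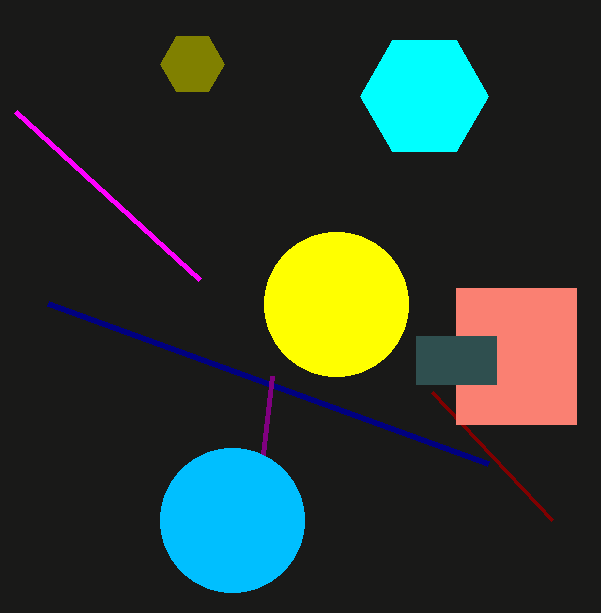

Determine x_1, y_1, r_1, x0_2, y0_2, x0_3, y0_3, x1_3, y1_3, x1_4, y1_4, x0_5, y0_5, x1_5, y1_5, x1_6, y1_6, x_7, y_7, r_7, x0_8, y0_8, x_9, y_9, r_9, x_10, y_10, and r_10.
x_1 = 424
y_1 = 96
r_1 = 64
x0_2 = 552
y0_2 = 520
x0_3 = 456
y0_3 = 288
x1_3 = 576
y1_3 = 424
x1_4 = 16
y1_4 = 112
x0_5 = 416
y0_5 = 336
x1_5 = 496
y1_5 = 384
x1_6 = 48
y1_6 = 304
x_7 = 192
y_7 = 64
r_7 = 32
x0_8 = 272
y0_8 = 376
x_9 = 336
y_9 = 304
r_9 = 72
x_10 = 232
y_10 = 520
r_10 = 72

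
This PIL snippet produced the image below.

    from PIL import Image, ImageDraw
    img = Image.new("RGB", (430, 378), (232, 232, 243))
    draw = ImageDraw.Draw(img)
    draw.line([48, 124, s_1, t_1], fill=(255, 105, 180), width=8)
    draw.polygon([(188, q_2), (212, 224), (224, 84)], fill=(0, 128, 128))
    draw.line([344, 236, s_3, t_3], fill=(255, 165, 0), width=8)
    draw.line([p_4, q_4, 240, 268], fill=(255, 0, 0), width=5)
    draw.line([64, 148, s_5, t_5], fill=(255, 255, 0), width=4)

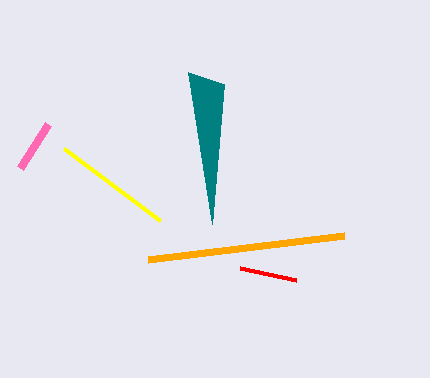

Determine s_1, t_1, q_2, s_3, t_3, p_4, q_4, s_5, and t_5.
s_1 = 20
t_1 = 168
q_2 = 72
s_3 = 148
t_3 = 260
p_4 = 296
q_4 = 280
s_5 = 160
t_5 = 220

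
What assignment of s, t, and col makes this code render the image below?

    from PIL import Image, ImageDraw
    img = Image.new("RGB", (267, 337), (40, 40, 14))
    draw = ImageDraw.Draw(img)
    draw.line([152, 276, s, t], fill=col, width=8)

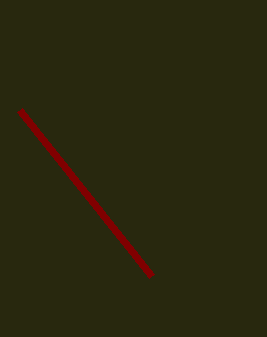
s = 20
t = 110
col = 'maroon'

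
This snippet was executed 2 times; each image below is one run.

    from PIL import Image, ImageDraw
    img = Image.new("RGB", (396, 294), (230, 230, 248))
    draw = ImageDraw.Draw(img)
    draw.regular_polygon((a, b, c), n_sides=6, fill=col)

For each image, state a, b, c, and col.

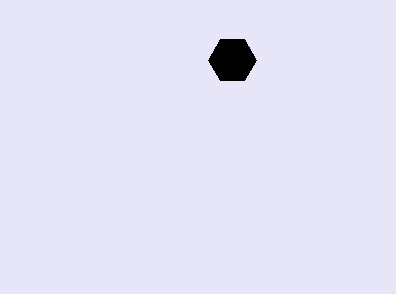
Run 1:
a = 232
b = 60
c = 24
col = 'black'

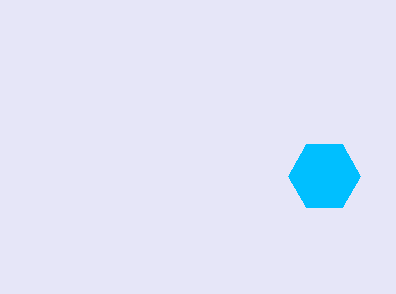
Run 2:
a = 324, b = 176, c = 36, col = 'deepskyblue'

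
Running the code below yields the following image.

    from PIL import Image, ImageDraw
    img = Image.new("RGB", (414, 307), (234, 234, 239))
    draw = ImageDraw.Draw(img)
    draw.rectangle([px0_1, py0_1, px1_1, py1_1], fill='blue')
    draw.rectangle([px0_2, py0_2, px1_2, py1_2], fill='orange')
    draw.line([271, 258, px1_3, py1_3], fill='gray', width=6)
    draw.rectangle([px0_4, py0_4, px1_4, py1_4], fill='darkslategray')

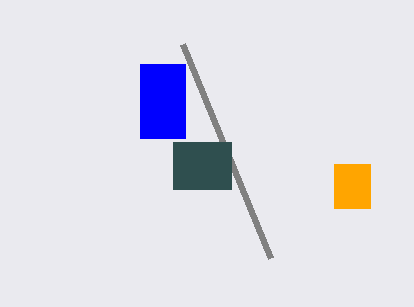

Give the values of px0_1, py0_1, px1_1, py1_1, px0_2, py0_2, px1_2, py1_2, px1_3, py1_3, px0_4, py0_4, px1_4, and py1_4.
px0_1 = 140; py0_1 = 64; px1_1 = 185; py1_1 = 138; px0_2 = 334; py0_2 = 164; px1_2 = 370; py1_2 = 208; px1_3 = 183; py1_3 = 44; px0_4 = 173; py0_4 = 142; px1_4 = 231; py1_4 = 189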